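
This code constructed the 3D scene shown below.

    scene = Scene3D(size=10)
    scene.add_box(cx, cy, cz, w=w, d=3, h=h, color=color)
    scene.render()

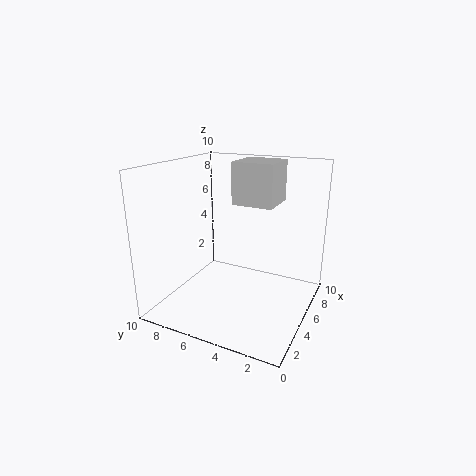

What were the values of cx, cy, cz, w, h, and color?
cx = 6; cy = 3; cz = 7; w = 3; h = 3; color = 'lightgray'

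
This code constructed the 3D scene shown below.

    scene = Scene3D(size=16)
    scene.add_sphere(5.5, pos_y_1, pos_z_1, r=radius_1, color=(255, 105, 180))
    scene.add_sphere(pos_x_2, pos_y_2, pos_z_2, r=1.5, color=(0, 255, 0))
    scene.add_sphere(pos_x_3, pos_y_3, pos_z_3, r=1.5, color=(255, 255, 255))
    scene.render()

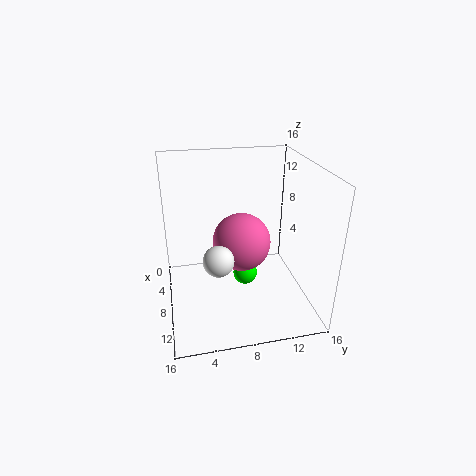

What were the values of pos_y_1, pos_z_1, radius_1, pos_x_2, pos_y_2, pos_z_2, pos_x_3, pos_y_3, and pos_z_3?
pos_y_1 = 9, pos_z_1 = 6, radius_1 = 3.5, pos_x_2 = 5.5, pos_y_2 = 9.5, pos_z_2 = 1.5, pos_x_3 = 13, pos_y_3 = 5, pos_z_3 = 8.5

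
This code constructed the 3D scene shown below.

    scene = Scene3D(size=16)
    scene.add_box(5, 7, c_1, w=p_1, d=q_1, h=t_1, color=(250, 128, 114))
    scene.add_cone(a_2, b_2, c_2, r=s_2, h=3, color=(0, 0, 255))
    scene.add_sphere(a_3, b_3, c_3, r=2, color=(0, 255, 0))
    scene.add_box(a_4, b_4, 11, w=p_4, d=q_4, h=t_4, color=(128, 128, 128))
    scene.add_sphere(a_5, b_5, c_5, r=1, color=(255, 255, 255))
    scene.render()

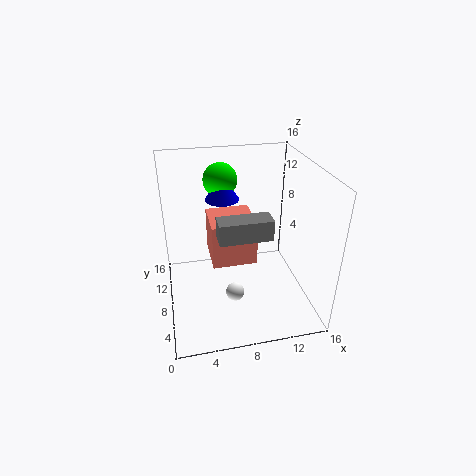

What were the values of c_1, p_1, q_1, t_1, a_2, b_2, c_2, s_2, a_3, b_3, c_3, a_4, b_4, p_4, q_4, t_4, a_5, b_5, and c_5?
c_1 = 5, p_1 = 5, q_1 = 5, t_1 = 5, a_2 = 7, b_2 = 12, c_2 = 11, s_2 = 2, a_3 = 7, b_3 = 13, c_3 = 13, a_4 = 5, b_4 = 2, p_4 = 5, q_4 = 2, t_4 = 2, a_5 = 7, b_5 = 5, c_5 = 3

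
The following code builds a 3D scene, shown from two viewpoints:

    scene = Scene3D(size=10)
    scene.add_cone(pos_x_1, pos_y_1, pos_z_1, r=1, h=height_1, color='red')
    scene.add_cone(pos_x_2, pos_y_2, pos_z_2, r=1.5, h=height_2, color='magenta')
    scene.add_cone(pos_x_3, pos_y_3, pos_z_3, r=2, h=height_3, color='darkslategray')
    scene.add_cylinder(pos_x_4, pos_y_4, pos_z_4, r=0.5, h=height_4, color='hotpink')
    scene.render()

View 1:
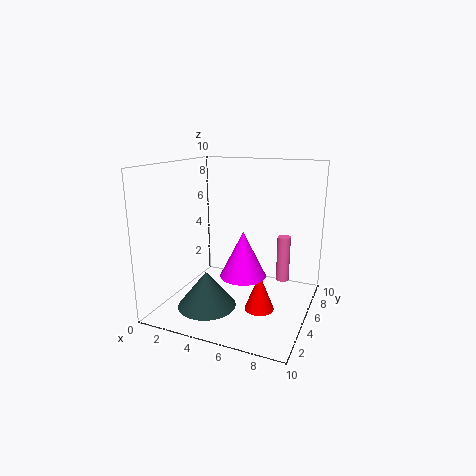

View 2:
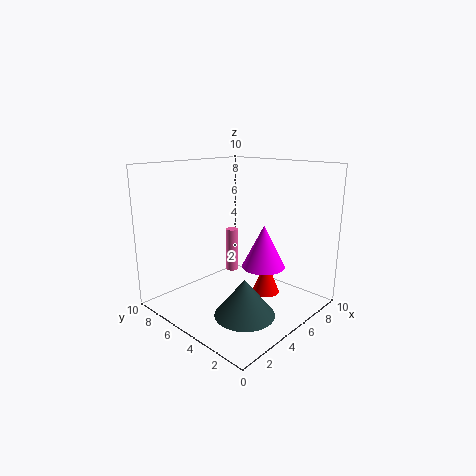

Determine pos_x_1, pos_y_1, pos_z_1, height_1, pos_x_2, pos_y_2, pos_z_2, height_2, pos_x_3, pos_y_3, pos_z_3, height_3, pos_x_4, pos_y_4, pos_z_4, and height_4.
pos_x_1 = 7, pos_y_1 = 4, pos_z_1 = 0.5, height_1 = 2.5, pos_x_2 = 6, pos_y_2 = 3.5, pos_z_2 = 3, height_2 = 3, pos_x_3 = 3.5, pos_y_3 = 3, pos_z_3 = 0.5, height_3 = 2.5, pos_x_4 = 7.5, pos_y_4 = 8, pos_z_4 = 1, height_4 = 3.5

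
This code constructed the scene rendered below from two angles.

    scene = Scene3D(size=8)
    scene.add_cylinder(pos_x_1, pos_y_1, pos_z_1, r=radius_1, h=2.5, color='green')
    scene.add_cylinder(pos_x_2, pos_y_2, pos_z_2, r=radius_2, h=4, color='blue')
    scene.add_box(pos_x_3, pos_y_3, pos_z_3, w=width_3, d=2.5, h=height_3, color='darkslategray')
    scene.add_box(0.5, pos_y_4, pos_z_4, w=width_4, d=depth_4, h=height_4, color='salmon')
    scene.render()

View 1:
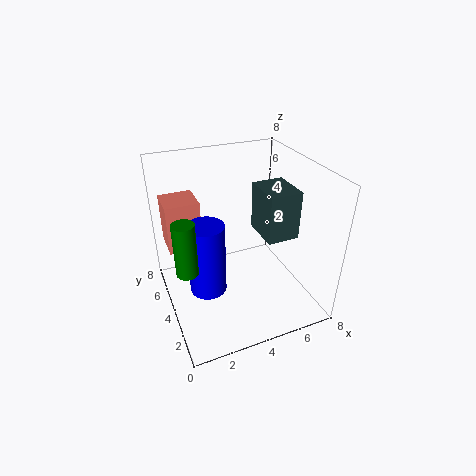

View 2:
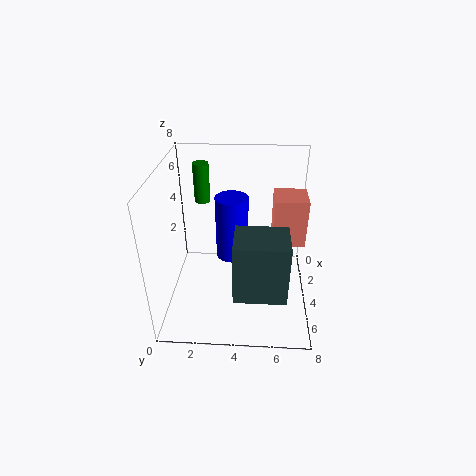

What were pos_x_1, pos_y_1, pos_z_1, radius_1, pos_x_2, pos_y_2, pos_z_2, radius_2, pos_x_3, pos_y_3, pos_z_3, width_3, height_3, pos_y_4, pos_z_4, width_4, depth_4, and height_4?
pos_x_1 = 0.5, pos_y_1 = 1.5, pos_z_1 = 4.5, radius_1 = 0.5, pos_x_2 = 2, pos_y_2 = 3.5, pos_z_2 = 1.5, radius_2 = 1, pos_x_3 = 6, pos_y_3 = 4, pos_z_3 = 3, width_3 = 2, height_3 = 3, pos_y_4 = 6, pos_z_4 = 2.5, width_4 = 2, depth_4 = 2, height_4 = 3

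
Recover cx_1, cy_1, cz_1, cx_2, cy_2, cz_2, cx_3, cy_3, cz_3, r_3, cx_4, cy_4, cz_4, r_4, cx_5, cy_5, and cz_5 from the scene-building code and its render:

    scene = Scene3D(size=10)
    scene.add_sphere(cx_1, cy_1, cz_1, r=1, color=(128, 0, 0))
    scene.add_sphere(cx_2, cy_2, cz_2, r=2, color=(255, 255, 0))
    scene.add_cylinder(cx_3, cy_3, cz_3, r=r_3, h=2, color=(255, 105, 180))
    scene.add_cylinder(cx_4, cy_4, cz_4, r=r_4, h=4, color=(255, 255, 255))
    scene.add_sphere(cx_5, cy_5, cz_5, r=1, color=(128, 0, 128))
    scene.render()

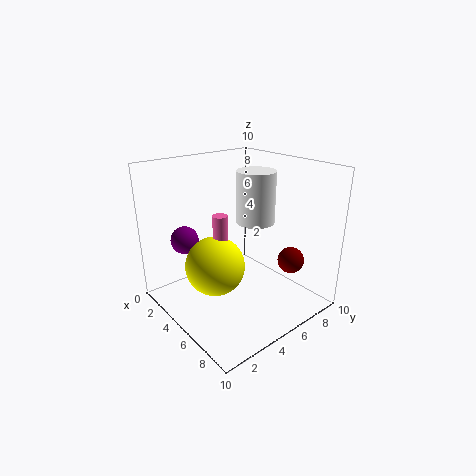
cx_1 = 6.5
cy_1 = 9
cz_1 = 2.5
cx_2 = 5
cy_2 = 3
cz_2 = 3.5
cx_3 = 5
cy_3 = 3.5
cz_3 = 5
r_3 = 0.5
cx_4 = 3.5
cy_4 = 8
cz_4 = 5
r_4 = 1.5
cx_5 = 2
cy_5 = 2.5
cz_5 = 4.5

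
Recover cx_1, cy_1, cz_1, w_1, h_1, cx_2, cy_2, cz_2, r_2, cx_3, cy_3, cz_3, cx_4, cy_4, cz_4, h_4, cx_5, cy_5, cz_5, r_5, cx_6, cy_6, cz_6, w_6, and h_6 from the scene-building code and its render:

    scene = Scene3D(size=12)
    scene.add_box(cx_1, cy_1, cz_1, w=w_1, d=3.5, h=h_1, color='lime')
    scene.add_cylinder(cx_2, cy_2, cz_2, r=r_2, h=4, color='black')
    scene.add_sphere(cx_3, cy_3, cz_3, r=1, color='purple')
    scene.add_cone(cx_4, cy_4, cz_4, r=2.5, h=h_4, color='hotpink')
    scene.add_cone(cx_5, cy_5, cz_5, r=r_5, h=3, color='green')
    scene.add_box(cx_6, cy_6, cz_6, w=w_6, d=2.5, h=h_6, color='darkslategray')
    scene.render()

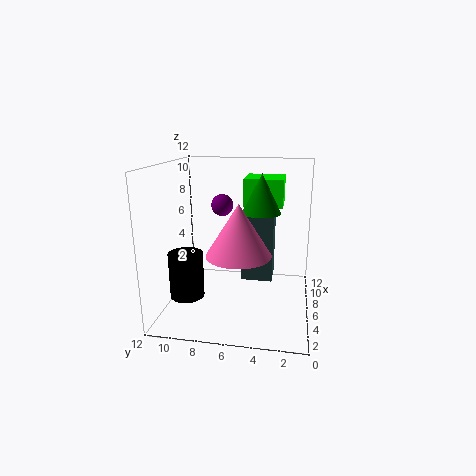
cx_1 = 8.5
cy_1 = 2.5
cz_1 = 8
w_1 = 3.5
h_1 = 2.5
cx_2 = 5.5
cy_2 = 10.5
cz_2 = 0.5
r_2 = 1.5
cx_3 = 9
cy_3 = 8
cz_3 = 8
cx_4 = 3.5
cy_4 = 5.5
cz_4 = 5.5
h_4 = 4
cx_5 = 5
cy_5 = 4
cz_5 = 8.5
r_5 = 1.5
cx_6 = 4.5
cy_6 = 3
cz_6 = 3
w_6 = 2.5
h_6 = 5.5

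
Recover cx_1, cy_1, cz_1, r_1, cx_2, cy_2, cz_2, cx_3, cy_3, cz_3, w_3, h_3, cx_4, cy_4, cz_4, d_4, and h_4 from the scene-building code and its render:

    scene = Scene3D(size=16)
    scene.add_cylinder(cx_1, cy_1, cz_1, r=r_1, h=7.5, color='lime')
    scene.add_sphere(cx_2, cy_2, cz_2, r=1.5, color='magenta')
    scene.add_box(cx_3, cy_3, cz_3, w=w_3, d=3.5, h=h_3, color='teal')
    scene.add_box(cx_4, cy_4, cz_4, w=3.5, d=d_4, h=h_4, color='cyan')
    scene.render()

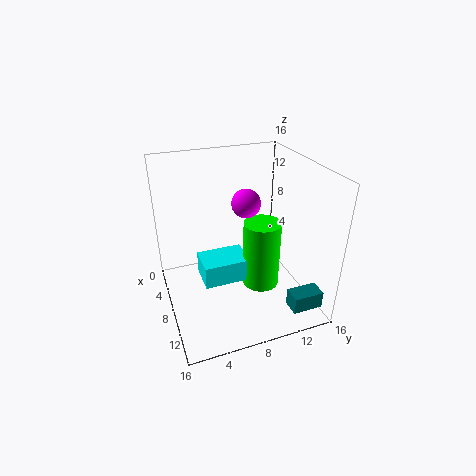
cx_1 = 10
cy_1 = 10
cz_1 = 3
r_1 = 2
cx_2 = 9
cy_2 = 8.5
cz_2 = 12.5
cx_3 = 12
cy_3 = 12.5
cz_3 = 0.5
w_3 = 2
h_3 = 2
cx_4 = 7
cy_4 = 3.5
cz_4 = 4
d_4 = 5
h_4 = 2.5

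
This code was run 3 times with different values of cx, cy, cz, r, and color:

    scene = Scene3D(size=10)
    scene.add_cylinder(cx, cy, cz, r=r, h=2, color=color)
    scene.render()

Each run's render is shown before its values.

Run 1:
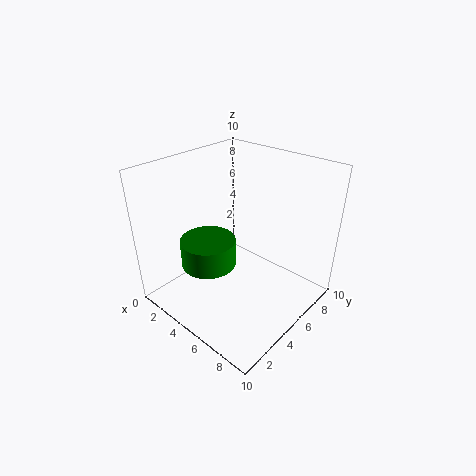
cx = 3
cy = 4
cz = 2.5
r = 2
color = 'green'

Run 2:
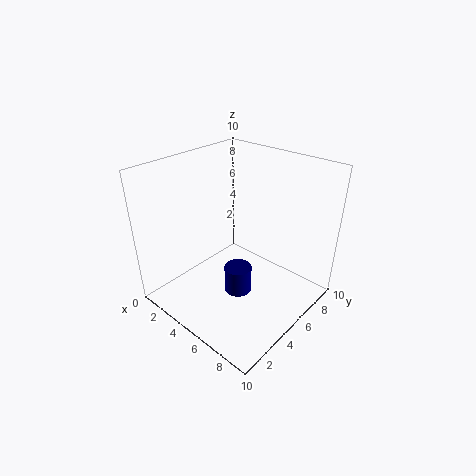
cx = 5
cy = 5
cz = 0.5
r = 1
color = 'navy'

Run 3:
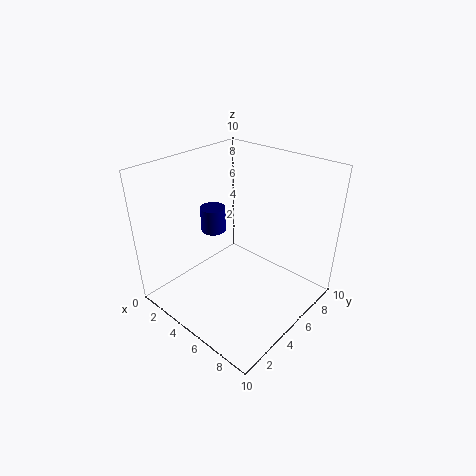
cx = 1
cy = 6.5
cz = 3.5
r = 1
color = 'navy'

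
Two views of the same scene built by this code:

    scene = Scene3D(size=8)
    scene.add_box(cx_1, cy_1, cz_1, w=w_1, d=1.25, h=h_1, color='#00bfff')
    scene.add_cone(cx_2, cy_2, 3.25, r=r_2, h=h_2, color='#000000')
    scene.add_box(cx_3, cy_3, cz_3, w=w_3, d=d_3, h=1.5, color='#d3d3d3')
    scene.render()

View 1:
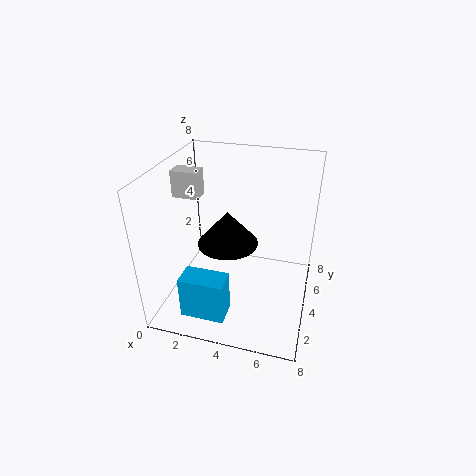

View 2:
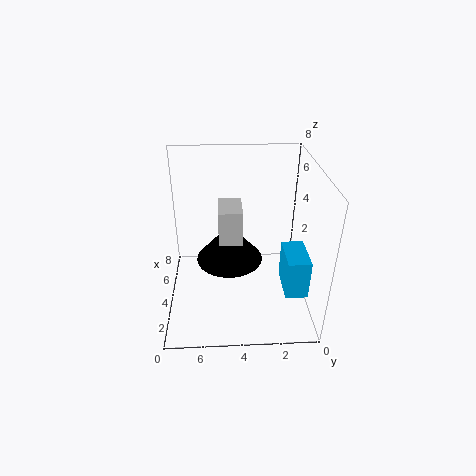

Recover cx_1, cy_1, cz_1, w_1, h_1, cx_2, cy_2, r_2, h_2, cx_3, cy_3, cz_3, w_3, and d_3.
cx_1 = 2, cy_1 = 0.25, cz_1 = 1.25, w_1 = 2.25, h_1 = 2.25, cx_2 = 3.25, cy_2 = 4.5, r_2 = 1.75, h_2 = 2, cx_3 = 0.25, cy_3 = 4, cz_3 = 6, w_3 = 1.5, d_3 = 1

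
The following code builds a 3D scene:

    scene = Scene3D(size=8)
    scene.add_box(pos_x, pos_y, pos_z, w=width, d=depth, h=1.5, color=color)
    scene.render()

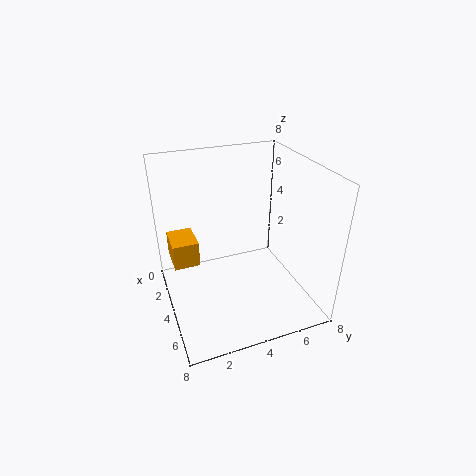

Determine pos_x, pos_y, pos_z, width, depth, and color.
pos_x = 1; pos_y = 0.5; pos_z = 2; width = 2; depth = 1.5; color = 'orange'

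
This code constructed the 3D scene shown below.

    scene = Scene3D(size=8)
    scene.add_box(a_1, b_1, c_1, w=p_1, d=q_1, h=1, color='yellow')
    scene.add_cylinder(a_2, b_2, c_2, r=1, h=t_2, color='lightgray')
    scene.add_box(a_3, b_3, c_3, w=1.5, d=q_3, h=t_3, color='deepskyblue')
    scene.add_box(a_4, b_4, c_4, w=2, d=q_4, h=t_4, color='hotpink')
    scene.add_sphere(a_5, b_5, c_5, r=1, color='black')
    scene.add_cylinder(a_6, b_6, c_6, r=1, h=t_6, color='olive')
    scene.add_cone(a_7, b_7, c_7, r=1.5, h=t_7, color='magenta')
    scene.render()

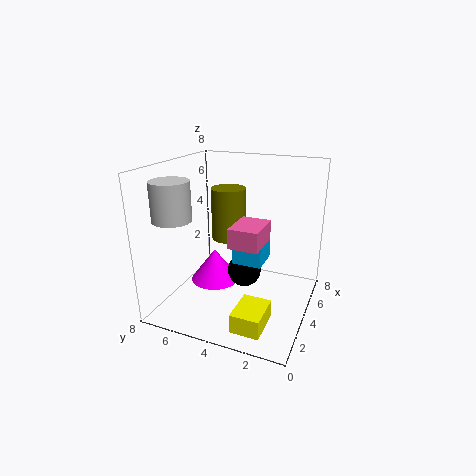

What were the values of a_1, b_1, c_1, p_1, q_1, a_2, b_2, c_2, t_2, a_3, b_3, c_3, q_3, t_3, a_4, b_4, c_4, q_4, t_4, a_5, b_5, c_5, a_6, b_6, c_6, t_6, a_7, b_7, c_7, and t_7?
a_1 = 0.5
b_1 = 1.5
c_1 = 0.5
p_1 = 2
q_1 = 1.5
a_2 = 1.5
b_2 = 6.5
c_2 = 5.5
t_2 = 2
a_3 = 2
b_3 = 2
c_3 = 3.5
q_3 = 1.5
t_3 = 1
a_4 = 1.5
b_4 = 2
c_4 = 4.5
q_4 = 1.5
t_4 = 1
a_5 = 5
b_5 = 4
c_5 = 1.5
a_6 = 5
b_6 = 5
c_6 = 3.5
t_6 = 3
a_7 = 5
b_7 = 6
c_7 = 0.5
t_7 = 2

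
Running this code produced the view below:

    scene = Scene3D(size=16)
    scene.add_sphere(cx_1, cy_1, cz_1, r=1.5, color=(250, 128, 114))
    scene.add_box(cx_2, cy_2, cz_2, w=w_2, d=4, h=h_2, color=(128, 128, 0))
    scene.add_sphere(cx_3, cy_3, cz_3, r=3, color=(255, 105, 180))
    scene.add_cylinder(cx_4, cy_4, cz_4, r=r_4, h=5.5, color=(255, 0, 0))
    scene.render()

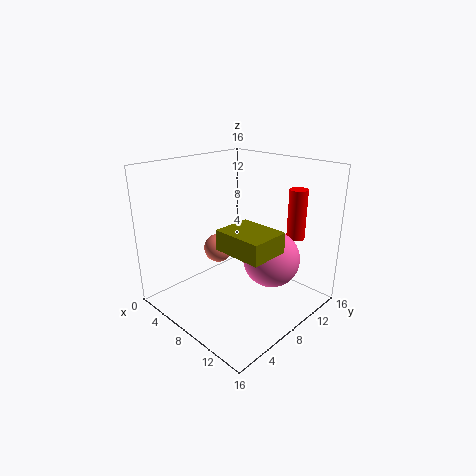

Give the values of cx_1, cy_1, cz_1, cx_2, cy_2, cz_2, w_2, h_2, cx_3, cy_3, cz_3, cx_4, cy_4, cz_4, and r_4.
cx_1 = 7.5
cy_1 = 5.5
cz_1 = 7.5
cx_2 = 10
cy_2 = 3
cz_2 = 9
w_2 = 5
h_2 = 2
cx_3 = 12
cy_3 = 9
cz_3 = 6.5
cx_4 = 12.5
cy_4 = 12.5
cz_4 = 8
r_4 = 1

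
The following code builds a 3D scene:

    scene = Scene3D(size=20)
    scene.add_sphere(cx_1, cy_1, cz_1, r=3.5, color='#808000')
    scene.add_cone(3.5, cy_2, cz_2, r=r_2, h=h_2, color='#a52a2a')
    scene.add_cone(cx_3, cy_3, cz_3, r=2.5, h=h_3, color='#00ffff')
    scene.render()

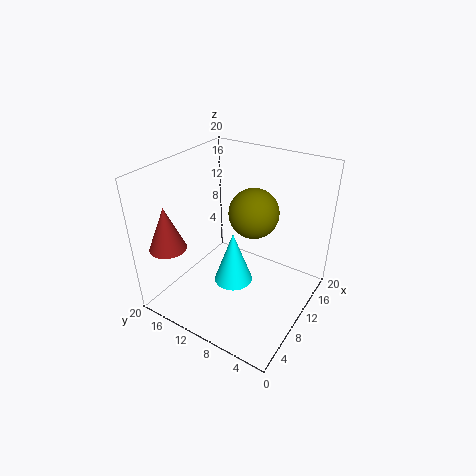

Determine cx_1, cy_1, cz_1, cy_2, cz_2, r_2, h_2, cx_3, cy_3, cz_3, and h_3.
cx_1 = 12.5; cy_1 = 9; cz_1 = 13; cy_2 = 17; cz_2 = 9.5; r_2 = 2.5; h_2 = 6; cx_3 = 6.5; cy_3 = 8.5; cz_3 = 6; h_3 = 7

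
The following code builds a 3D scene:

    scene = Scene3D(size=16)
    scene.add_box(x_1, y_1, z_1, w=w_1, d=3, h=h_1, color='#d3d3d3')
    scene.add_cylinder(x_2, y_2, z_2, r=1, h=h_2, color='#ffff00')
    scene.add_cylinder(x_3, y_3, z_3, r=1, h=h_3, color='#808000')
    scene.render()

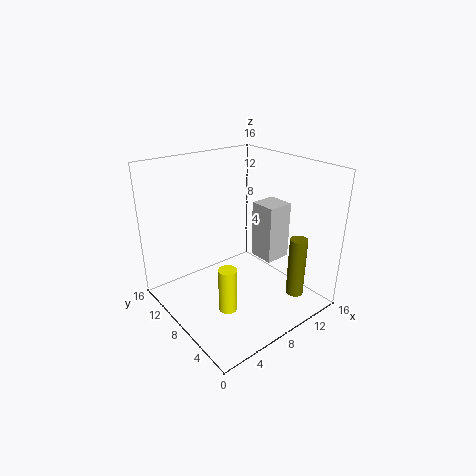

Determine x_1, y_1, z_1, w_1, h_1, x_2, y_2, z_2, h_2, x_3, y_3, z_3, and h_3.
x_1 = 10.5; y_1 = 5.5; z_1 = 5; w_1 = 3; h_1 = 6.5; x_2 = 5; y_2 = 6; z_2 = 1; h_2 = 5; x_3 = 13; y_3 = 3.5; z_3 = 1; h_3 = 7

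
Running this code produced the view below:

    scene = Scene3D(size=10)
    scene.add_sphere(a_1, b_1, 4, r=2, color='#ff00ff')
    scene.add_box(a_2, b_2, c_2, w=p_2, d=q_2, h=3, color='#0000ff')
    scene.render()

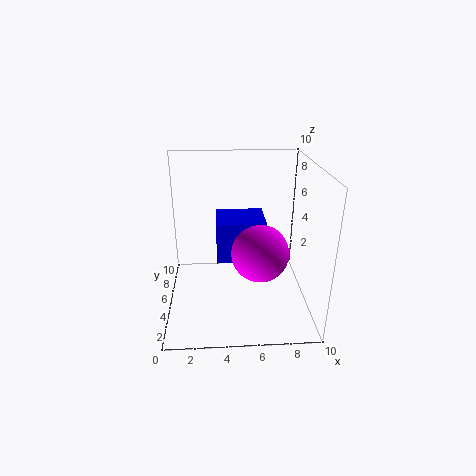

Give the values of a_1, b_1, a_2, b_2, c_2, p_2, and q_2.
a_1 = 6.5, b_1 = 4.5, a_2 = 3.5, b_2 = 5, c_2 = 3, p_2 = 3.5, q_2 = 3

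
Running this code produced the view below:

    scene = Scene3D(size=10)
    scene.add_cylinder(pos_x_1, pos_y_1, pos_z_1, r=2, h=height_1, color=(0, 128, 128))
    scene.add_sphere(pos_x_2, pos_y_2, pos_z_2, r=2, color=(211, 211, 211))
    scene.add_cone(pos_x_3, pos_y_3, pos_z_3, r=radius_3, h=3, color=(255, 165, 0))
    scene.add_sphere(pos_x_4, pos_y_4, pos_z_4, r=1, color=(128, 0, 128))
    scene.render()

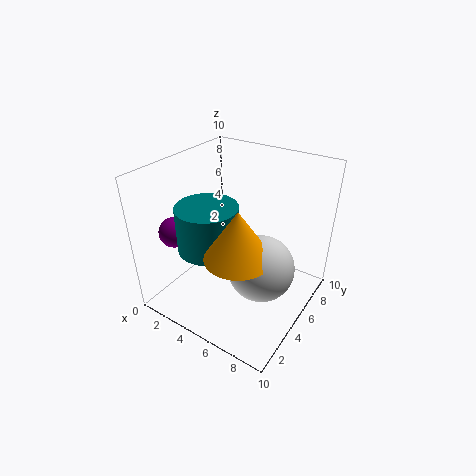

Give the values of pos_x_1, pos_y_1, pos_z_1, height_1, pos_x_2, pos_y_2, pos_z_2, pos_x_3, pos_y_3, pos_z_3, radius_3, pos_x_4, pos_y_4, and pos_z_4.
pos_x_1 = 4; pos_y_1 = 3; pos_z_1 = 5; height_1 = 3; pos_x_2 = 8; pos_y_2 = 3; pos_z_2 = 5; pos_x_3 = 7; pos_y_3 = 2; pos_z_3 = 6; radius_3 = 2; pos_x_4 = 2; pos_y_4 = 2; pos_z_4 = 6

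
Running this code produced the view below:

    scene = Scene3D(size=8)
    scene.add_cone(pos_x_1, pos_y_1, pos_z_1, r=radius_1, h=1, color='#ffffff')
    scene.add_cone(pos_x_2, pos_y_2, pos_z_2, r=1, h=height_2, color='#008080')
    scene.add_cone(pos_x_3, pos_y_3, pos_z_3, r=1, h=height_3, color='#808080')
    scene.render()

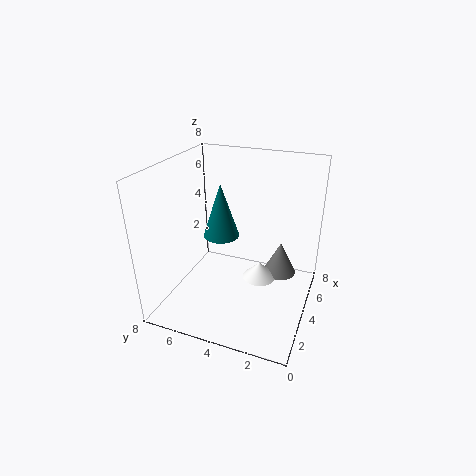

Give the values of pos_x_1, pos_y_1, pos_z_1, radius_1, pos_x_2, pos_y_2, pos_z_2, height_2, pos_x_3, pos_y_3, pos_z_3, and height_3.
pos_x_1 = 5, pos_y_1 = 3, pos_z_1 = 1, radius_1 = 1, pos_x_2 = 4, pos_y_2 = 5, pos_z_2 = 4, height_2 = 3, pos_x_3 = 6, pos_y_3 = 2, pos_z_3 = 1, height_3 = 2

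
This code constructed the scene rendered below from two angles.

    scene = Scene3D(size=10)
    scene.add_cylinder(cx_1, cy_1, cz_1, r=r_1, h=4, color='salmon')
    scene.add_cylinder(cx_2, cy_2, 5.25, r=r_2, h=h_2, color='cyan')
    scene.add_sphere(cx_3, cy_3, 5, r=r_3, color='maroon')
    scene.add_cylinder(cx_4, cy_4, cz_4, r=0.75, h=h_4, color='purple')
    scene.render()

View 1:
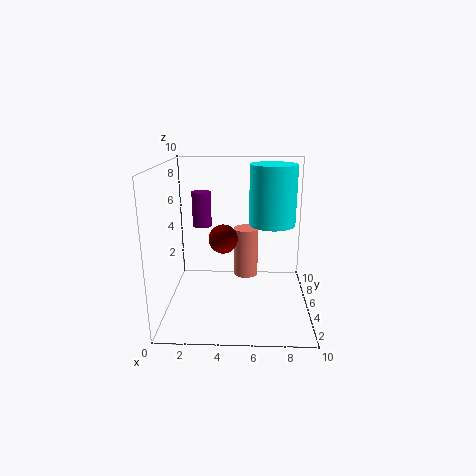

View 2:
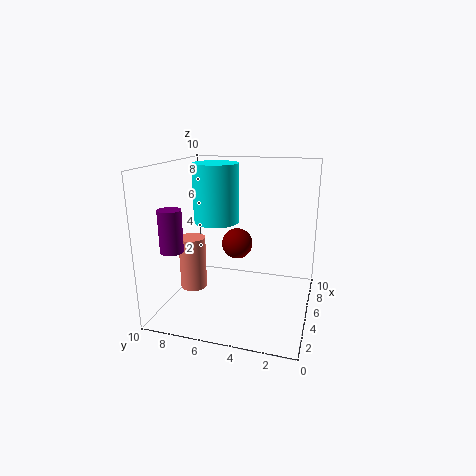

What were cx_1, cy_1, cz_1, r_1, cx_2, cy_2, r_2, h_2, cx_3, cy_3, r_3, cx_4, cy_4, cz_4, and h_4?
cx_1 = 5.5; cy_1 = 8.75; cz_1 = 0.5; r_1 = 1; cx_2 = 7.5; cy_2 = 7.5; r_2 = 1.75; h_2 = 4.5; cx_3 = 4; cy_3 = 4.75; r_3 = 1; cx_4 = 2; cy_4 = 8.5; cz_4 = 4.75; h_4 = 2.75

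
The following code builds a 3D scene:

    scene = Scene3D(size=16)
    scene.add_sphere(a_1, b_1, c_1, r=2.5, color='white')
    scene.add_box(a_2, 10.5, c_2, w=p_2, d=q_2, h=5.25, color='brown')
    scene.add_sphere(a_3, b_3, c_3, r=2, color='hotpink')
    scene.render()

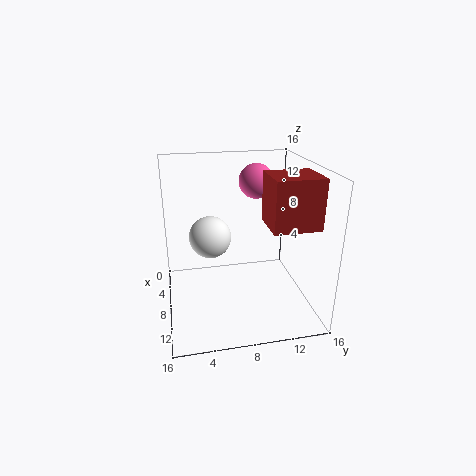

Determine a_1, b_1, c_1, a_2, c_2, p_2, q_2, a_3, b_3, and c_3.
a_1 = 5
b_1 = 5.25
c_1 = 7
a_2 = 8.5
c_2 = 10.25
p_2 = 4.5
q_2 = 5
a_3 = 5
b_3 = 10.75
c_3 = 13.5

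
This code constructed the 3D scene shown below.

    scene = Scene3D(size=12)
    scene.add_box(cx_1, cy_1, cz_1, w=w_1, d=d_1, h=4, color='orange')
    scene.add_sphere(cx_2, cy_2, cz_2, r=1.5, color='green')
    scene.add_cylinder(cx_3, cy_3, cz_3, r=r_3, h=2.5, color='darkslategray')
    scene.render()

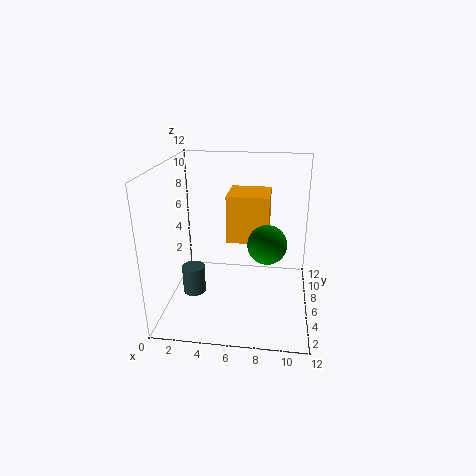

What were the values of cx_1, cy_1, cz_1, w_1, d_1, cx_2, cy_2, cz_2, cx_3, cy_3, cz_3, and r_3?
cx_1 = 5, cy_1 = 6, cz_1 = 5.5, w_1 = 3.5, d_1 = 3.5, cx_2 = 8.5, cy_2 = 4, cz_2 = 6.5, cx_3 = 2, cy_3 = 6, cz_3 = 0.5, r_3 = 1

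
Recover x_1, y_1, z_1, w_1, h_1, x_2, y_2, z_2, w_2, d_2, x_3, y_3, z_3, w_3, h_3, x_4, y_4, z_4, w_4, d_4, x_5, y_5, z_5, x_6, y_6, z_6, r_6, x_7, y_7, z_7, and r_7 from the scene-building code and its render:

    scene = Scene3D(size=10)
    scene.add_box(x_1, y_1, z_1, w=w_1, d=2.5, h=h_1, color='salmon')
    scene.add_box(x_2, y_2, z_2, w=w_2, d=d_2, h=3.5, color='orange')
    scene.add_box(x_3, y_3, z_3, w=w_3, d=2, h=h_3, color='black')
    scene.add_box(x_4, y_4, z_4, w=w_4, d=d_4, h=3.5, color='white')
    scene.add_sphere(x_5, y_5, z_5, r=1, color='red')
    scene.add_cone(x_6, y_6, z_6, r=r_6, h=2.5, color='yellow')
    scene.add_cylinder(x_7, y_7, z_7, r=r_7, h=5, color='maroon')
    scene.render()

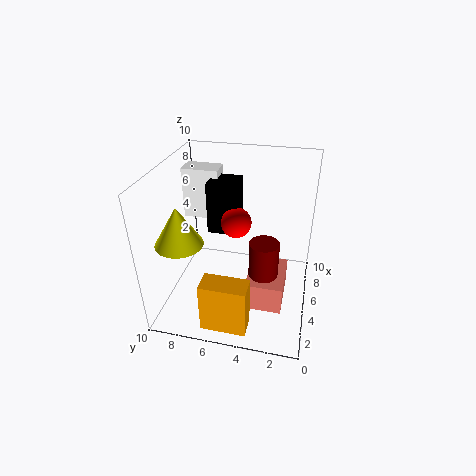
x_1 = 2.5; y_1 = 1.5; z_1 = 1; w_1 = 3.5; h_1 = 2; x_2 = 0.5; y_2 = 3.5; z_2 = 0.5; w_2 = 1.5; d_2 = 3; x_3 = 4.5; y_3 = 5; z_3 = 5.5; w_3 = 2; h_3 = 3.5; x_4 = 5.5; y_4 = 6.5; z_4 = 6; w_4 = 1.5; d_4 = 2.5; x_5 = 4.5; y_5 = 5; z_5 = 6.5; x_6 = 2; y_6 = 8; z_6 = 6; r_6 = 1.5; x_7 = 4; y_7 = 3; z_7 = 0.5; r_7 = 1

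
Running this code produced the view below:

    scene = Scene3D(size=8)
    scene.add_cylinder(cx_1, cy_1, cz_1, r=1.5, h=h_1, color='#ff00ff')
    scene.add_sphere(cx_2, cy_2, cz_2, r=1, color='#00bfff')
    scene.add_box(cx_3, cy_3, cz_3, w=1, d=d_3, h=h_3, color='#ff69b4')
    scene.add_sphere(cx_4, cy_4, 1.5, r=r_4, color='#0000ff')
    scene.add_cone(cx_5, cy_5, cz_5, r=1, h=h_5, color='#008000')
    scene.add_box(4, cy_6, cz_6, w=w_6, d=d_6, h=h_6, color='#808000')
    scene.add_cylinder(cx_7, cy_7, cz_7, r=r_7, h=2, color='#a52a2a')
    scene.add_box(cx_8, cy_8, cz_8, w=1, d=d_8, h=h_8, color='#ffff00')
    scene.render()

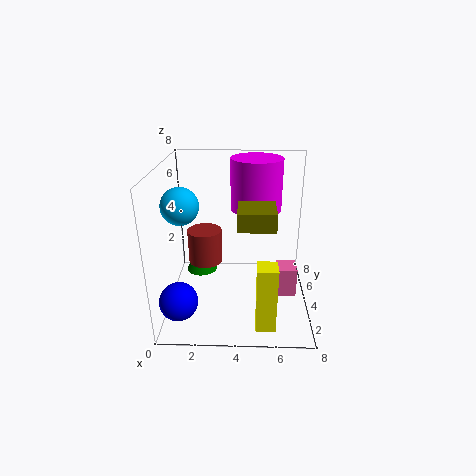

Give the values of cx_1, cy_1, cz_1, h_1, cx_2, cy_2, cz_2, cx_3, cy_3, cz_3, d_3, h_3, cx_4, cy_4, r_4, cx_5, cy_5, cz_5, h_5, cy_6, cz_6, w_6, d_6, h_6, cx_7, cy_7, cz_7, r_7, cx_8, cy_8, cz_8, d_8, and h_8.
cx_1 = 5
cy_1 = 6
cz_1 = 5
h_1 = 3
cx_2 = 1
cy_2 = 3.5
cz_2 = 6
cx_3 = 6
cy_3 = 1.5
cz_3 = 2
d_3 = 1
h_3 = 1.5
cx_4 = 1
cy_4 = 1.5
r_4 = 1
cx_5 = 1.5
cy_5 = 6.5
cz_5 = 0.5
h_5 = 1.5
cy_6 = 2.5
cz_6 = 5
w_6 = 2
d_6 = 2
h_6 = 1
cx_7 = 2
cy_7 = 5
cz_7 = 2
r_7 = 1
cx_8 = 5
cy_8 = 0.5
cz_8 = 0.5
d_8 = 1
h_8 = 3.5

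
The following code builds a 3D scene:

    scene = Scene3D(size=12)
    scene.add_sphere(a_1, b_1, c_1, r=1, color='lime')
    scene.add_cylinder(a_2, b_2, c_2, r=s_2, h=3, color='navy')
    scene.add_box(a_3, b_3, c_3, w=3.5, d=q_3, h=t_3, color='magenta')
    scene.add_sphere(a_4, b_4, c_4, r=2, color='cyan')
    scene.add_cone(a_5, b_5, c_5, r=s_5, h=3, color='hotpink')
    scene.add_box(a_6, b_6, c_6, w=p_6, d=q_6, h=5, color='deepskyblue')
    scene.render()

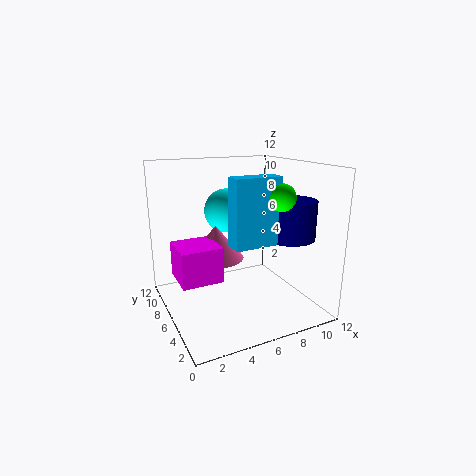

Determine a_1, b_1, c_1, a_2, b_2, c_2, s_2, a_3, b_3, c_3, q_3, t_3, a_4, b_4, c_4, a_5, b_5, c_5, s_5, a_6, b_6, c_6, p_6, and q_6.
a_1 = 7.5, b_1 = 2, c_1 = 10, a_2 = 9, b_2 = 3, c_2 = 6.5, s_2 = 2, a_3 = 1, b_3 = 5.5, c_3 = 2.5, q_3 = 3.5, t_3 = 3, a_4 = 6.5, b_4 = 9.5, c_4 = 7.5, a_5 = 5, b_5 = 8.5, c_5 = 3.5, s_5 = 2.5, a_6 = 4, b_6 = 2, c_6 = 6.5, p_6 = 3.5, q_6 = 1.5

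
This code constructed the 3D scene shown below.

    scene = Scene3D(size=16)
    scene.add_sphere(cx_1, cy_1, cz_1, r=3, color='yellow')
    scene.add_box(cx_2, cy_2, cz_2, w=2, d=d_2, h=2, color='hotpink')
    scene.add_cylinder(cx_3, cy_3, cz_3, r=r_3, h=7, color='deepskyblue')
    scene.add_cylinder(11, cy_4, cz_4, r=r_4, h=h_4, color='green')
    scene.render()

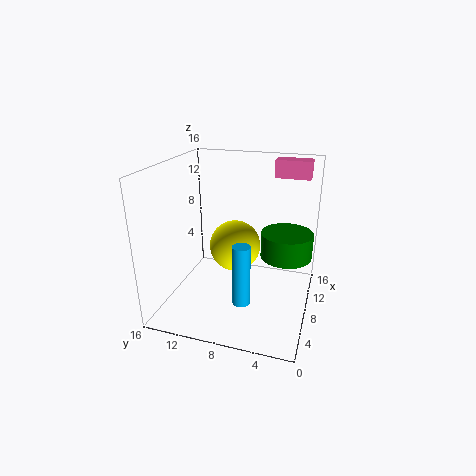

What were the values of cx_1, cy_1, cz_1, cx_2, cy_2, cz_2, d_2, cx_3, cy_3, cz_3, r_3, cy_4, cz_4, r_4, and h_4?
cx_1 = 10, cy_1 = 9, cz_1 = 6, cx_2 = 12, cy_2 = 1, cz_2 = 14, d_2 = 4, cx_3 = 6, cy_3 = 7, cz_3 = 1, r_3 = 1, cy_4 = 3, cz_4 = 5, r_4 = 3, h_4 = 3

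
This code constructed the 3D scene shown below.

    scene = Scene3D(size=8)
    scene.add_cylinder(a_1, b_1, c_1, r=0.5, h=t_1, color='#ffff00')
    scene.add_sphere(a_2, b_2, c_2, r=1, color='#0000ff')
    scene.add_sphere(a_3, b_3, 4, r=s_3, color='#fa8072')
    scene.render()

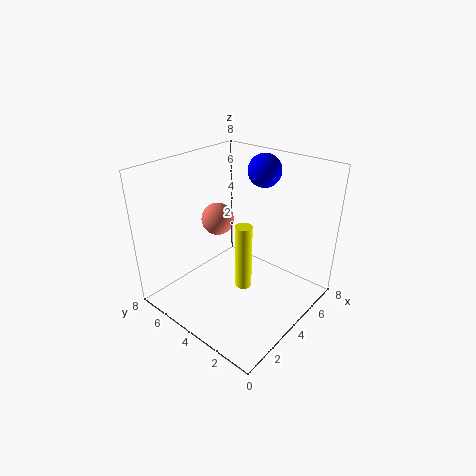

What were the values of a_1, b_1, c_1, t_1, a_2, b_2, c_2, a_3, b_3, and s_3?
a_1 = 4.5
b_1 = 4
c_1 = 0.5
t_1 = 4
a_2 = 7
b_2 = 4.5
c_2 = 7
a_3 = 5
b_3 = 6.5
s_3 = 1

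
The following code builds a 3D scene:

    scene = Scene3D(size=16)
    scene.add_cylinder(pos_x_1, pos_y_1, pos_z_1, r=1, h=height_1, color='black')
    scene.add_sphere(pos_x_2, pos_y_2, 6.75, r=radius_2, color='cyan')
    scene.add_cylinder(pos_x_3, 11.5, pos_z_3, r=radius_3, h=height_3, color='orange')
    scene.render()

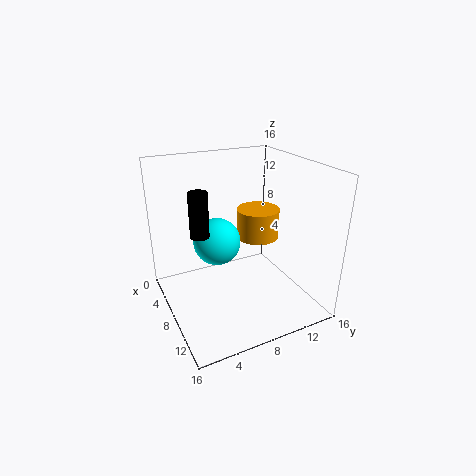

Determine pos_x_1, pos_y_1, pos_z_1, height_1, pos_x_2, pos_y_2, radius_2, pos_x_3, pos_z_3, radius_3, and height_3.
pos_x_1 = 8.25, pos_y_1 = 3.5, pos_z_1 = 9.25, height_1 = 4.75, pos_x_2 = 5.5, pos_y_2 = 6.5, radius_2 = 2.75, pos_x_3 = 6.25, pos_z_3 = 6.75, radius_3 = 2.5, height_3 = 3.5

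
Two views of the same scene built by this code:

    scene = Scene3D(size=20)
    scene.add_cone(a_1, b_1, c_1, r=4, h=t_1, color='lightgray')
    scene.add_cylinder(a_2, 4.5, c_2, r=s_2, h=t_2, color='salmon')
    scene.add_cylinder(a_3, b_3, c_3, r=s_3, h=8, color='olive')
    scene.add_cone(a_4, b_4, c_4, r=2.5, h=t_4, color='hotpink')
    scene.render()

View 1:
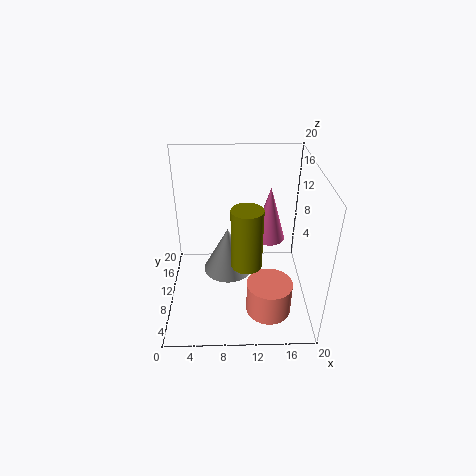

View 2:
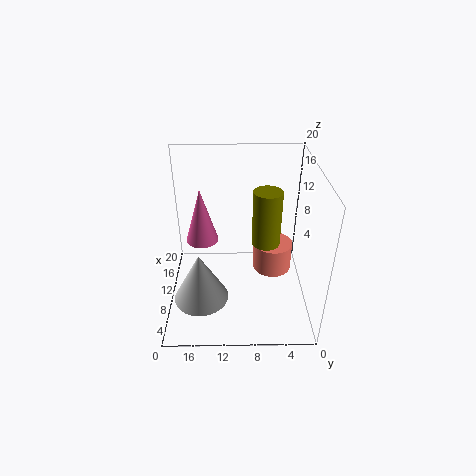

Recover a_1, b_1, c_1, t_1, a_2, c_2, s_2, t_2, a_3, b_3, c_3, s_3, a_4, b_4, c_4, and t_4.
a_1 = 8.5
b_1 = 15.5
c_1 = 0.5
t_1 = 7.5
a_2 = 14
c_2 = 2
s_2 = 3
t_2 = 4.5
a_3 = 11
b_3 = 6
c_3 = 8.5
s_3 = 2
a_4 = 15
b_4 = 15.5
c_4 = 6.5
t_4 = 8.5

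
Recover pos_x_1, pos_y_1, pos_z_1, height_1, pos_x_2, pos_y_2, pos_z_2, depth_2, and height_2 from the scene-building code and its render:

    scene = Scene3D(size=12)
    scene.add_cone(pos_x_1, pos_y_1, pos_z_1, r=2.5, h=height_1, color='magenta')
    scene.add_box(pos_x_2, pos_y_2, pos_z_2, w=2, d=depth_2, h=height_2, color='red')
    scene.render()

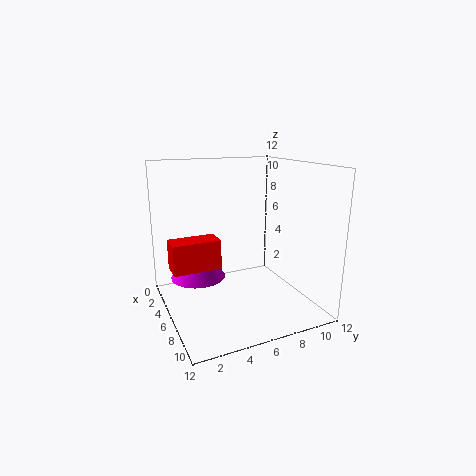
pos_x_1 = 2.5; pos_y_1 = 3.5; pos_z_1 = 1.5; height_1 = 3.5; pos_x_2 = 4; pos_y_2 = 0.5; pos_z_2 = 3.5; depth_2 = 4; height_2 = 2.5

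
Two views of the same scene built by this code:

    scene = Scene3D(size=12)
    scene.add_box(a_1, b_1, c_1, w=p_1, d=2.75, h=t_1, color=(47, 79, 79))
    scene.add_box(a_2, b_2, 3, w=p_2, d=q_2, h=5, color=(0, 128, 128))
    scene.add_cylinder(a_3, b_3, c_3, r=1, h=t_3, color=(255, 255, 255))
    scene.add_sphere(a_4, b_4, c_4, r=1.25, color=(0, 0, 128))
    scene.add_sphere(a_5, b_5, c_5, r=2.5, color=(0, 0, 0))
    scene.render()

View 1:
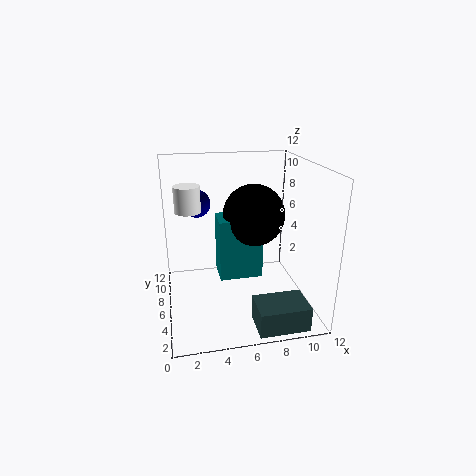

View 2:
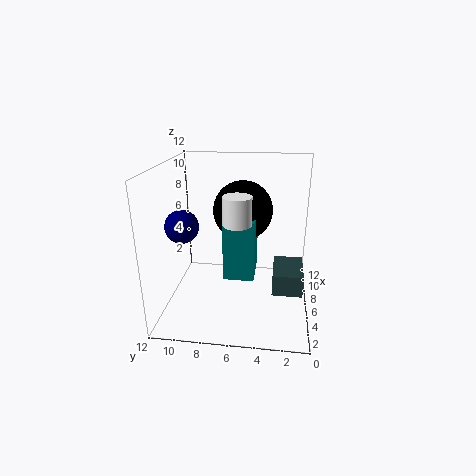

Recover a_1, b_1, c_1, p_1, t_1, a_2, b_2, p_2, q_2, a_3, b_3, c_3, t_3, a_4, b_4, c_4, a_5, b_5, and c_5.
a_1 = 6.5
b_1 = 0.25
c_1 = 0.25
p_1 = 4
t_1 = 2
a_2 = 4.25
b_2 = 4.5
p_2 = 3.5
q_2 = 2.5
a_3 = 2
b_3 = 5.5
c_3 = 8.75
t_3 = 2
a_4 = 3
b_4 = 9.75
c_4 = 8
a_5 = 7.25
b_5 = 5.75
c_5 = 8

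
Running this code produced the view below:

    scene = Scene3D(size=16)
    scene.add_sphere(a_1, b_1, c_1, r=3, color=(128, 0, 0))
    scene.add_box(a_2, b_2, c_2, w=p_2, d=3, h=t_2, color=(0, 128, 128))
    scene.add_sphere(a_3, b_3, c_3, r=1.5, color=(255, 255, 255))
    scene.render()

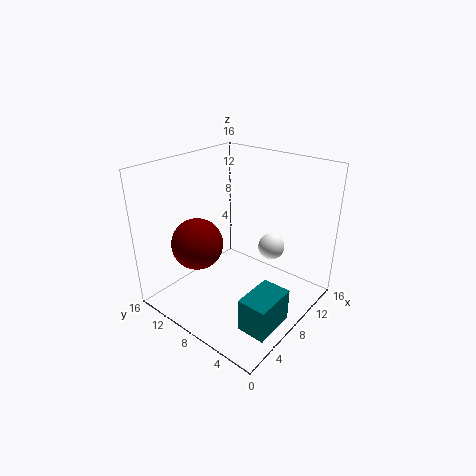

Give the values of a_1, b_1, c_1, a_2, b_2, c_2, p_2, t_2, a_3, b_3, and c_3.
a_1 = 6
b_1 = 12.5
c_1 = 6.5
a_2 = 2.5
b_2 = 0.5
c_2 = 1.5
p_2 = 4.5
t_2 = 3.5
a_3 = 11
b_3 = 5.5
c_3 = 6.5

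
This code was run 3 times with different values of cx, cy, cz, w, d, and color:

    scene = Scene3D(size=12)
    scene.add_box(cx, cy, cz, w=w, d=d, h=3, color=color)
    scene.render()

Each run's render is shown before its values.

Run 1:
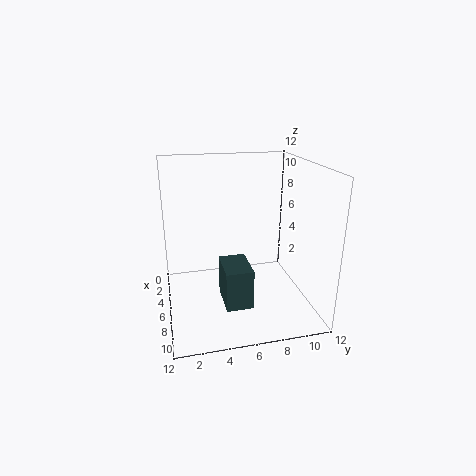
cx = 8, cy = 4, cz = 2.5, w = 3, d = 2, color = 'darkslategray'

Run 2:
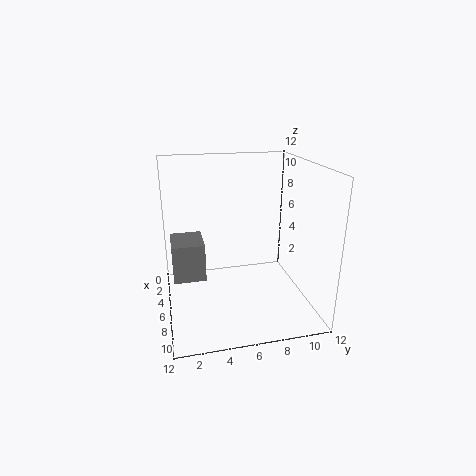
cx = 5, cy = 0.5, cz = 3.5, w = 3, d = 2.5, color = 'gray'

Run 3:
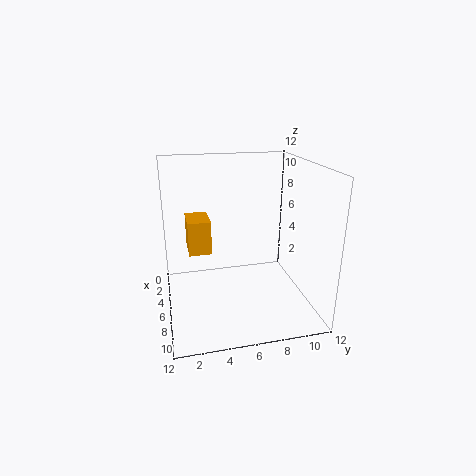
cx = 1.5, cy = 2, cz = 4, w = 3, d = 2, color = 'orange'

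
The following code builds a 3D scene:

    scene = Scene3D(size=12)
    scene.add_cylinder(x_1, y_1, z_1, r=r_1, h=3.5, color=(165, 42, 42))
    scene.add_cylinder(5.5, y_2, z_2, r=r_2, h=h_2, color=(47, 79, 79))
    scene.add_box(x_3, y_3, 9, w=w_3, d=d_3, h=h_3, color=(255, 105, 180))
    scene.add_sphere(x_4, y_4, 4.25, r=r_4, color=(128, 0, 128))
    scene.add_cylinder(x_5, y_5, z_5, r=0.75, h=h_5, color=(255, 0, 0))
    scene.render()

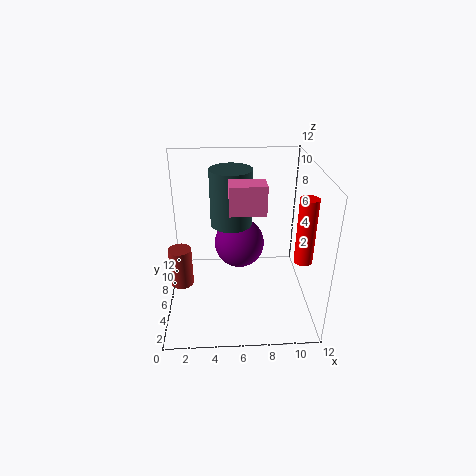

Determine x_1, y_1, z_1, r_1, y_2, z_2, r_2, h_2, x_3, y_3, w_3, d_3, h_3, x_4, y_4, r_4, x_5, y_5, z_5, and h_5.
x_1 = 1
y_1 = 6.5
z_1 = 1.25
r_1 = 1
y_2 = 7.25
z_2 = 6.75
r_2 = 1.75
h_2 = 4.75
x_3 = 5.25
y_3 = 3.75
w_3 = 2.75
d_3 = 1.75
h_3 = 2.25
x_4 = 6.25
y_4 = 8.25
r_4 = 2.25
x_5 = 11.25
y_5 = 4.5
z_5 = 4.5
h_5 = 5.5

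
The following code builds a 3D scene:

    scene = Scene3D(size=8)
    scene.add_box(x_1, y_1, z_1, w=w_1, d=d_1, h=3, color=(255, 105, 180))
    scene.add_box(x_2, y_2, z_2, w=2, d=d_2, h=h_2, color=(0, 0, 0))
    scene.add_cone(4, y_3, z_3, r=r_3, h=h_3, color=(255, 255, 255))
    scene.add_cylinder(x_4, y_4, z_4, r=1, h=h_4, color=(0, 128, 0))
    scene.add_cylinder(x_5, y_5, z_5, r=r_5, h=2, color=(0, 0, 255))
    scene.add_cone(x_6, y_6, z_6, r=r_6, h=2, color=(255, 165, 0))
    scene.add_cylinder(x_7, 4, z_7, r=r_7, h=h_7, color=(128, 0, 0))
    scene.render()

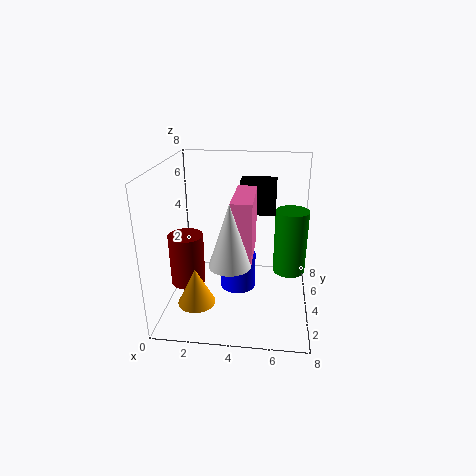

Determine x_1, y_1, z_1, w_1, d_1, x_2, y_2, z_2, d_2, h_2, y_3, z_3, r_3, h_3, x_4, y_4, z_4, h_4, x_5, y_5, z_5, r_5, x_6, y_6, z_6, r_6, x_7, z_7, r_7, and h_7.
x_1 = 4, y_1 = 1, z_1 = 4, w_1 = 1, d_1 = 3, x_2 = 4, y_2 = 5, z_2 = 5, d_2 = 1, h_2 = 2, y_3 = 1, z_3 = 4, r_3 = 1, h_3 = 3, x_4 = 7, y_4 = 6, z_4 = 1, h_4 = 4, x_5 = 4, y_5 = 4, z_5 = 1, r_5 = 1, x_6 = 2, y_6 = 2, z_6 = 1, r_6 = 1, x_7 = 1, z_7 = 1, r_7 = 1, h_7 = 3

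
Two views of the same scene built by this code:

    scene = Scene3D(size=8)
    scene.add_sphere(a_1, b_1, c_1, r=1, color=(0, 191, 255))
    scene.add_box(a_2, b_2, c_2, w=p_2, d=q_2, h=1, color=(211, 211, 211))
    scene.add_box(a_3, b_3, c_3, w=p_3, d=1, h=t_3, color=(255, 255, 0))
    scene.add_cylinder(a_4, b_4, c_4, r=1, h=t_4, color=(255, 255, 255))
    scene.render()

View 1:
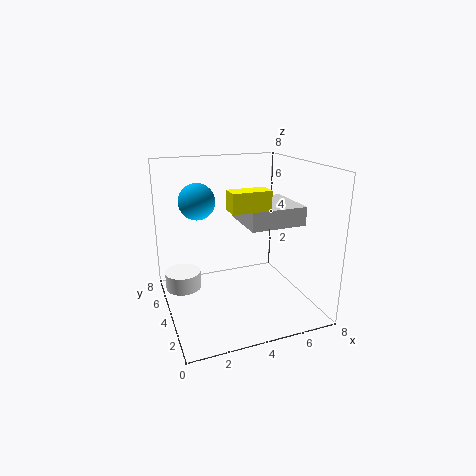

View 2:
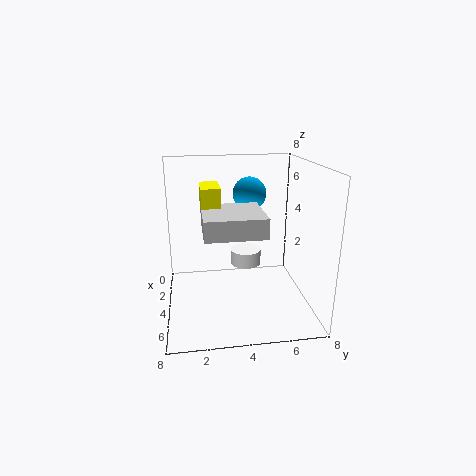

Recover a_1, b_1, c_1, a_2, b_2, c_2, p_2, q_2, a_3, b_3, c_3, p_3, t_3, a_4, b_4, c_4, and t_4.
a_1 = 2; b_1 = 5; c_1 = 6; a_2 = 4; b_2 = 2; c_2 = 5; p_2 = 3; q_2 = 3; a_3 = 3; b_3 = 2; c_3 = 6; p_3 = 2; t_3 = 1; a_4 = 1; b_4 = 5; c_4 = 1; t_4 = 1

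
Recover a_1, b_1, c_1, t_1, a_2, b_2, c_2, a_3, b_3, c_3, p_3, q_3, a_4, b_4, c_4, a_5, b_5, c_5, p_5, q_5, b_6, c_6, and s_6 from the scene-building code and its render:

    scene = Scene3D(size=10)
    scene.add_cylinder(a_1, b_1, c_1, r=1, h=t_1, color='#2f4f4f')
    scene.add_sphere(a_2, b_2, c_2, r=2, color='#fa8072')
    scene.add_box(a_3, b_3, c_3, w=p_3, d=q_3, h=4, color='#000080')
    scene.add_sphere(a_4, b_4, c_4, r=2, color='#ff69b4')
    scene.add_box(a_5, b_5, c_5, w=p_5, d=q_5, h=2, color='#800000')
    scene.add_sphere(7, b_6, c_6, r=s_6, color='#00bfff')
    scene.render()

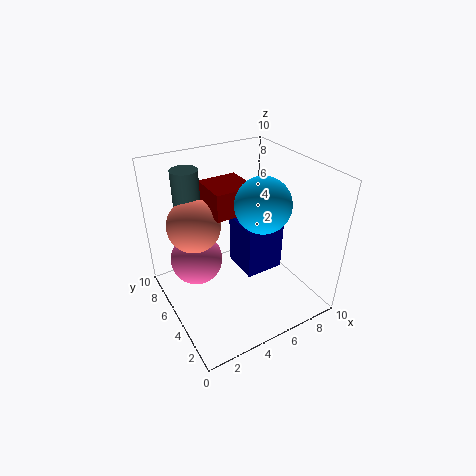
a_1 = 3, b_1 = 9, c_1 = 5, t_1 = 4, a_2 = 3, b_2 = 8, c_2 = 5, a_3 = 6, b_3 = 5, c_3 = 1, p_3 = 3, q_3 = 3, a_4 = 3, b_4 = 8, c_4 = 2, a_5 = 4, b_5 = 6, c_5 = 6, p_5 = 3, q_5 = 3, b_6 = 5, c_6 = 7, s_6 = 2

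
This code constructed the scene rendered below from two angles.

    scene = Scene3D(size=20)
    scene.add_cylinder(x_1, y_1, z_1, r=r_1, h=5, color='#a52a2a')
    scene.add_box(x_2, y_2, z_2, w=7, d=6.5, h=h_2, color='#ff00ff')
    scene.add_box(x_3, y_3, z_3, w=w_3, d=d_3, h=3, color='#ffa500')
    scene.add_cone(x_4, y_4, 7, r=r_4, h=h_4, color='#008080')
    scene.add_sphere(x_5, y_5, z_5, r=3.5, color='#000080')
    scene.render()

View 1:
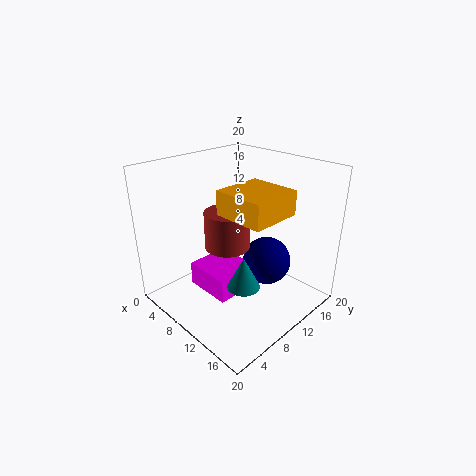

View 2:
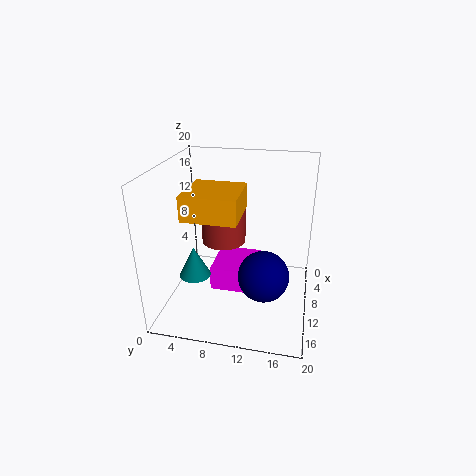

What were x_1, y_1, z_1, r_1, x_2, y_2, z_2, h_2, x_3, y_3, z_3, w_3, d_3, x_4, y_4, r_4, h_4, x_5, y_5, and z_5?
x_1 = 10, y_1 = 8, z_1 = 9.5, r_1 = 3, x_2 = 4, y_2 = 6, z_2 = 1.5, h_2 = 3.5, x_3 = 11.5, y_3 = 5, z_3 = 15.5, w_3 = 6.5, d_3 = 6.5, x_4 = 15.5, y_4 = 5.5, r_4 = 2, h_4 = 4, x_5 = 12, y_5 = 14, z_5 = 5.5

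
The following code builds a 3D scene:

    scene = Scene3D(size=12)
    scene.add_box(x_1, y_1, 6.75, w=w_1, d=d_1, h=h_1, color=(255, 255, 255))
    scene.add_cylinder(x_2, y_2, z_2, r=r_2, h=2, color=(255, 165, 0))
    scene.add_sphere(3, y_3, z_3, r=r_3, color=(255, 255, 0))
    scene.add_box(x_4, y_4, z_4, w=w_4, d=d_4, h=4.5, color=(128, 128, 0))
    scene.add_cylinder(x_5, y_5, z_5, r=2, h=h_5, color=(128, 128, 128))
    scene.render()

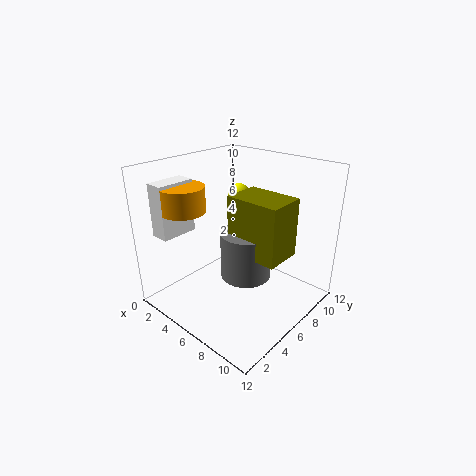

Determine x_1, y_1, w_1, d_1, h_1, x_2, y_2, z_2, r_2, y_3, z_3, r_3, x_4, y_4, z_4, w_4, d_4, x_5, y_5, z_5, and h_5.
x_1 = 1.75, y_1 = 0.75, w_1 = 1.5, d_1 = 3, h_1 = 4.25, x_2 = 3.5, y_2 = 2.5, z_2 = 8.75, r_2 = 1.75, y_3 = 9.5, z_3 = 8.25, r_3 = 1, x_4 = 6.5, y_4 = 4.25, z_4 = 5.75, w_4 = 4.25, d_4 = 3, x_5 = 7.5, y_5 = 5.25, z_5 = 3.5, h_5 = 3.75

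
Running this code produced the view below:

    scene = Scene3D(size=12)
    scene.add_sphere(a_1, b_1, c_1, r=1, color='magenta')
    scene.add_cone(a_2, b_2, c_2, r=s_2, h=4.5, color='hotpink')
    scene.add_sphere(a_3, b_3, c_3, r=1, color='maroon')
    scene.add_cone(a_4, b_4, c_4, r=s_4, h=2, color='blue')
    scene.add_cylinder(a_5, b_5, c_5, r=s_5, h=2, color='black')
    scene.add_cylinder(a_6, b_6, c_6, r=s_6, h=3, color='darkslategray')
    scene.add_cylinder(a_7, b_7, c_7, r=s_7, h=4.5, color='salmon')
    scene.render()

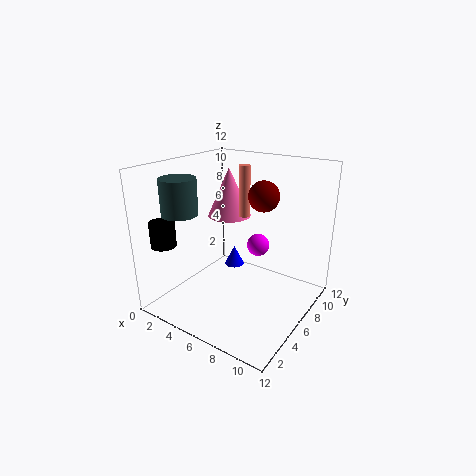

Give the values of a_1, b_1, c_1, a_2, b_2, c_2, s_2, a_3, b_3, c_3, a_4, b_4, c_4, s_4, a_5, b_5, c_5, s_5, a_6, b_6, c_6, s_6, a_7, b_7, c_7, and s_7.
a_1 = 6.5; b_1 = 8.5; c_1 = 4.5; a_2 = 3; b_2 = 9; c_2 = 6.5; s_2 = 2; a_3 = 10; b_3 = 3; c_3 = 11; a_4 = 2.5; b_4 = 10.5; c_4 = 0.5; s_4 = 1; a_5 = 2; b_5 = 1.5; c_5 = 6; s_5 = 1; a_6 = 2; b_6 = 3.5; c_6 = 8; s_6 = 1.5; a_7 = 5; b_7 = 8.5; c_7 = 7; s_7 = 0.5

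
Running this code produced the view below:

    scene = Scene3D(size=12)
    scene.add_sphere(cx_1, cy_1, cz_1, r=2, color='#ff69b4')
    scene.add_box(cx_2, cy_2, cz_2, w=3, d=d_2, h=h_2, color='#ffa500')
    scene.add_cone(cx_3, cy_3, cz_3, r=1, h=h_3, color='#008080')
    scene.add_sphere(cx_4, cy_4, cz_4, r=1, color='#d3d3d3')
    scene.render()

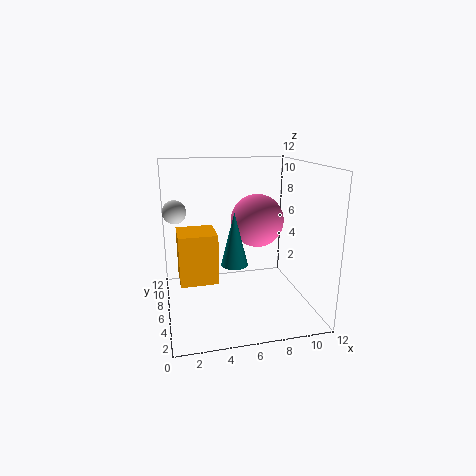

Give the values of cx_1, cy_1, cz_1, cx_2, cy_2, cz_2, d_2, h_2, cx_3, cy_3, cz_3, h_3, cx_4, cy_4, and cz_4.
cx_1 = 7
cy_1 = 4
cz_1 = 8
cx_2 = 1
cy_2 = 4
cz_2 = 3
d_2 = 3
h_2 = 4
cx_3 = 5
cy_3 = 3
cz_3 = 5
h_3 = 4
cx_4 = 1
cy_4 = 8
cz_4 = 8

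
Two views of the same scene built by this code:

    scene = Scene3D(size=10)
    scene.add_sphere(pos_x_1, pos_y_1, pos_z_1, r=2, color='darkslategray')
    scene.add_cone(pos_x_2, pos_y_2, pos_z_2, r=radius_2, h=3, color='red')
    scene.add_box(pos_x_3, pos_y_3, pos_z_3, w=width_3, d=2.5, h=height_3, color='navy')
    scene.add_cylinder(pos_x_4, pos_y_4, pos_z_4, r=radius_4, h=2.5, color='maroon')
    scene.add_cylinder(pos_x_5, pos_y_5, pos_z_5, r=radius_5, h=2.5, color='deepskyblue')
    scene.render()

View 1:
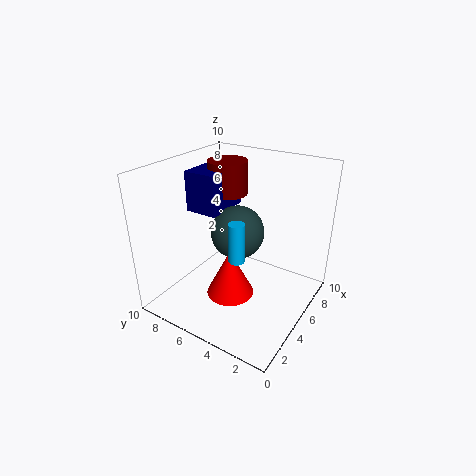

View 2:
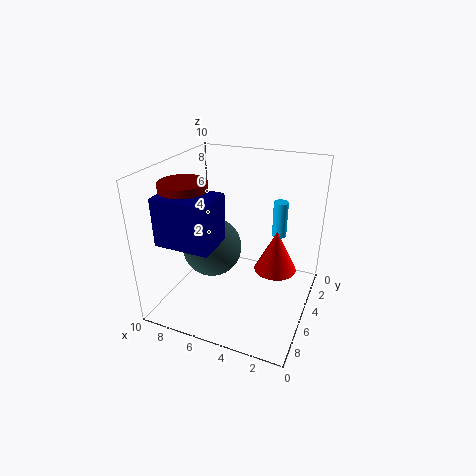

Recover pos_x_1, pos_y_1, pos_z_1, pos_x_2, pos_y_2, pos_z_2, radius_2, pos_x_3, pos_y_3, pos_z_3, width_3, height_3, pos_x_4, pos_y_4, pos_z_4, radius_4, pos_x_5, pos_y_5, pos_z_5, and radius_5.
pos_x_1 = 6.5, pos_y_1 = 6, pos_z_1 = 4.5, pos_x_2 = 2.5, pos_y_2 = 4, pos_z_2 = 2.5, radius_2 = 1.5, pos_x_3 = 5, pos_y_3 = 7, pos_z_3 = 6, width_3 = 3.5, height_3 = 3, pos_x_4 = 7.5, pos_y_4 = 7.5, pos_z_4 = 7, radius_4 = 1.5, pos_x_5 = 2.5, pos_y_5 = 3.5, pos_z_5 = 5, radius_5 = 0.5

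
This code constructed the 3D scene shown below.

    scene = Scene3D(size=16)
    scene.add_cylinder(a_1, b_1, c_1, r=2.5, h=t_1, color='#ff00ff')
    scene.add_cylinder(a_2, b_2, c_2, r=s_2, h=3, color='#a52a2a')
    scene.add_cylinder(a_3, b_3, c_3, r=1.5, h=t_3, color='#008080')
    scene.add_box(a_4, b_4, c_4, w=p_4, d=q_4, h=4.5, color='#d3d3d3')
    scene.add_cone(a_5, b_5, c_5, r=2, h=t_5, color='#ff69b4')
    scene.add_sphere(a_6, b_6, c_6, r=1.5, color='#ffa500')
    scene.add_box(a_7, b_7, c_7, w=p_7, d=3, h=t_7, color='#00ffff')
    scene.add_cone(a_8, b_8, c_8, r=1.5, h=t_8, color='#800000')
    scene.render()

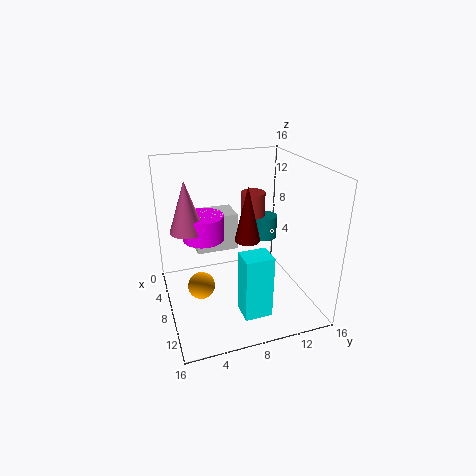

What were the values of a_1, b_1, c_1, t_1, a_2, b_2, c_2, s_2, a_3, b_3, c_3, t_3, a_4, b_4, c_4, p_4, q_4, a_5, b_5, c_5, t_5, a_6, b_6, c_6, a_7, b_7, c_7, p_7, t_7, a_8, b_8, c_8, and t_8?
a_1 = 4; b_1 = 5; c_1 = 6.5; t_1 = 3; a_2 = 3.5; b_2 = 11.5; c_2 = 8.5; s_2 = 1.5; a_3 = 3; b_3 = 13.5; c_3 = 5; t_3 = 3; a_4 = 1.5; b_4 = 4; c_4 = 5; p_4 = 3.5; q_4 = 5; a_5 = 4.5; b_5 = 3; c_5 = 8; t_5 = 6; a_6 = 8.5; b_6 = 3.5; c_6 = 3; a_7 = 11; b_7 = 7; c_7 = 1; p_7 = 2.5; t_7 = 7; a_8 = 7; b_8 = 9.5; c_8 = 7; t_8 = 6.5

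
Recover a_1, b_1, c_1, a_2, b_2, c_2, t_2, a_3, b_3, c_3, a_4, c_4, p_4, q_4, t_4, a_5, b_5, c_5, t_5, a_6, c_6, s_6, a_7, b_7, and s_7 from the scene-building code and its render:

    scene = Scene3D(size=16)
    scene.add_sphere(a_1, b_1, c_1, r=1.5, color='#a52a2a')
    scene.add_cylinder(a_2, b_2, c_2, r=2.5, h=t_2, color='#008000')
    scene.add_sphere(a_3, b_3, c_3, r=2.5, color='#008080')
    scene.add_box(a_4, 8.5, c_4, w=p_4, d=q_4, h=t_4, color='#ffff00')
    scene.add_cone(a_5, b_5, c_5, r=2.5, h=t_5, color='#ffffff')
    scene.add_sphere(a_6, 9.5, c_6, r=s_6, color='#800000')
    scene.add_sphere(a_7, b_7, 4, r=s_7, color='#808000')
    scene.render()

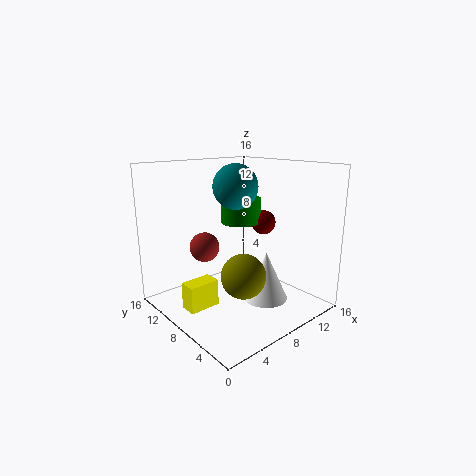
a_1 = 3.5, b_1 = 8, c_1 = 8, a_2 = 11.5, b_2 = 11.5, c_2 = 8.5, t_2 = 3, a_3 = 8.5, b_3 = 9, c_3 = 13.5, a_4 = 2, c_4 = 0.5, p_4 = 3.5, q_4 = 2, t_4 = 3, a_5 = 10, b_5 = 5.5, c_5 = 1, t_5 = 5.5, a_6 = 13.5, c_6 = 8.5, s_6 = 1.5, a_7 = 7.5, b_7 = 6.5, s_7 = 2.5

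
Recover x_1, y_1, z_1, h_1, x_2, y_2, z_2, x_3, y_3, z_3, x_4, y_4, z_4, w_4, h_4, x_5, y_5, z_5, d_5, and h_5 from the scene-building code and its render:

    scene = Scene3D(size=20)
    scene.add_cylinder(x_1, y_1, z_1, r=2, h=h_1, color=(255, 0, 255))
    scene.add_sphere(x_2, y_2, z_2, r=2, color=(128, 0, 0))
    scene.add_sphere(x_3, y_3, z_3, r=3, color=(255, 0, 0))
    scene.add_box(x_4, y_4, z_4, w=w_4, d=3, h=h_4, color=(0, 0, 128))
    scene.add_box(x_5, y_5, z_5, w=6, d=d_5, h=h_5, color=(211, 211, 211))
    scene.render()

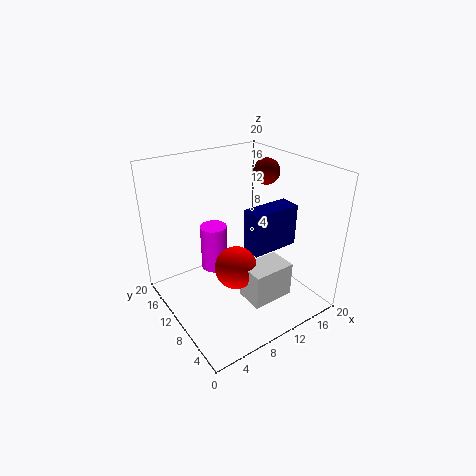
x_1 = 9; y_1 = 15; z_1 = 3; h_1 = 7; x_2 = 18; y_2 = 14; z_2 = 17; x_3 = 9; y_3 = 9; z_3 = 6; x_4 = 11; y_4 = 7; z_4 = 8; w_4 = 7; h_4 = 6; x_5 = 9; y_5 = 4; z_5 = 2; d_5 = 4; h_5 = 5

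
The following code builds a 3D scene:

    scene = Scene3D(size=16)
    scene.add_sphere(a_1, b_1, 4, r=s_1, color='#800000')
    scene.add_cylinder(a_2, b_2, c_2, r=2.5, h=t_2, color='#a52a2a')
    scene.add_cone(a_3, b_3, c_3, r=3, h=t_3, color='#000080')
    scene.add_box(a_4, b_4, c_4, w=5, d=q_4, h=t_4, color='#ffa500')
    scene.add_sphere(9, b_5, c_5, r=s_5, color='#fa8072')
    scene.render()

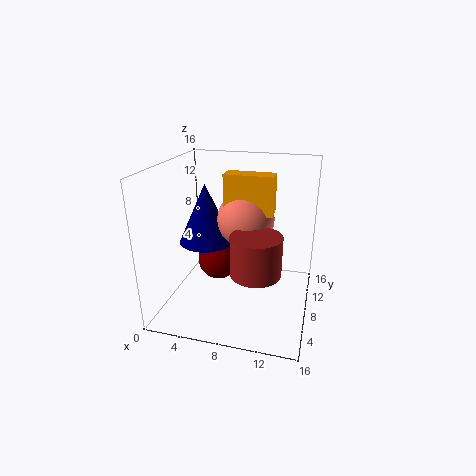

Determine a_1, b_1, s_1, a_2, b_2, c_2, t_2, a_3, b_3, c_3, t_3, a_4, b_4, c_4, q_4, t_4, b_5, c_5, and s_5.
a_1 = 5; b_1 = 10; s_1 = 2.5; a_2 = 11; b_2 = 3.5; c_2 = 6.5; t_2 = 4; a_3 = 4.5; b_3 = 7.5; c_3 = 7.5; t_3 = 6.5; a_4 = 7; b_4 = 6; c_4 = 11.5; q_4 = 2; t_4 = 4; b_5 = 7.5; c_5 = 10.5; s_5 = 3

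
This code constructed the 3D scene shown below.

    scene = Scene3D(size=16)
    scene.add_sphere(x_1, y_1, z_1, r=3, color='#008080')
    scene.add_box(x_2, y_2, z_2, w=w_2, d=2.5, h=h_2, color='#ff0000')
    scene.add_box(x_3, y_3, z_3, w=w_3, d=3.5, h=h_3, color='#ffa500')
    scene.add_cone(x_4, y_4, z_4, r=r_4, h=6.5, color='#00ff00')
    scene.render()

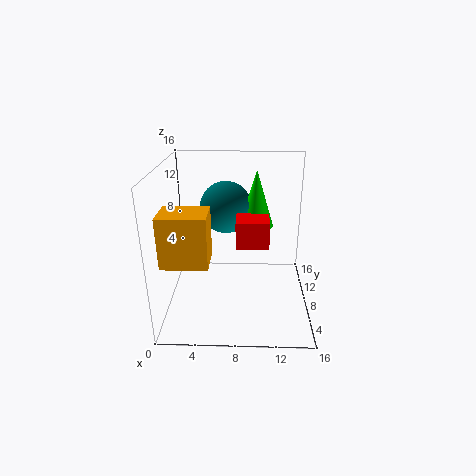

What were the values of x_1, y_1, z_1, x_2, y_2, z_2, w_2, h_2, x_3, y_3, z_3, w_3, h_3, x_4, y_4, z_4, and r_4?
x_1 = 6.5, y_1 = 11, z_1 = 10.5, x_2 = 8, y_2 = 1.5, z_2 = 10, w_2 = 3, h_2 = 2.5, x_3 = 1, y_3 = 1, z_3 = 8, w_3 = 4.5, h_3 = 5, x_4 = 10, y_4 = 10.5, z_4 = 8.5, r_4 = 2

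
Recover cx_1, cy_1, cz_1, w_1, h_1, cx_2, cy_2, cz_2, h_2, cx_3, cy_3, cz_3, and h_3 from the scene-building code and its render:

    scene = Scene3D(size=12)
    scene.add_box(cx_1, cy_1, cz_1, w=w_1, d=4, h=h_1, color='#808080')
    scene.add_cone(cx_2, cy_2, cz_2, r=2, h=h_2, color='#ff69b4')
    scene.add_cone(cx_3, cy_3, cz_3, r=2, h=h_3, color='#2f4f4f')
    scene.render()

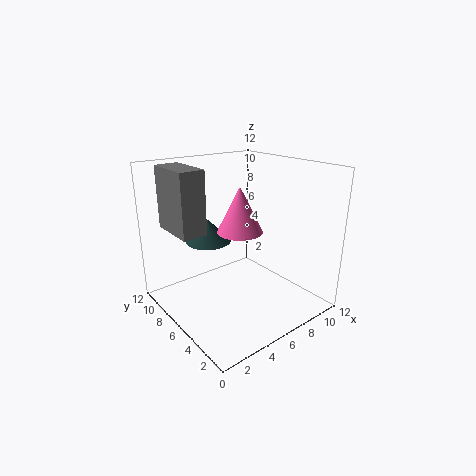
cx_1 = 1
cy_1 = 6
cz_1 = 7
w_1 = 2
h_1 = 5
cx_2 = 7
cy_2 = 7
cz_2 = 6
h_2 = 4
cx_3 = 5
cy_3 = 9
cz_3 = 5
h_3 = 2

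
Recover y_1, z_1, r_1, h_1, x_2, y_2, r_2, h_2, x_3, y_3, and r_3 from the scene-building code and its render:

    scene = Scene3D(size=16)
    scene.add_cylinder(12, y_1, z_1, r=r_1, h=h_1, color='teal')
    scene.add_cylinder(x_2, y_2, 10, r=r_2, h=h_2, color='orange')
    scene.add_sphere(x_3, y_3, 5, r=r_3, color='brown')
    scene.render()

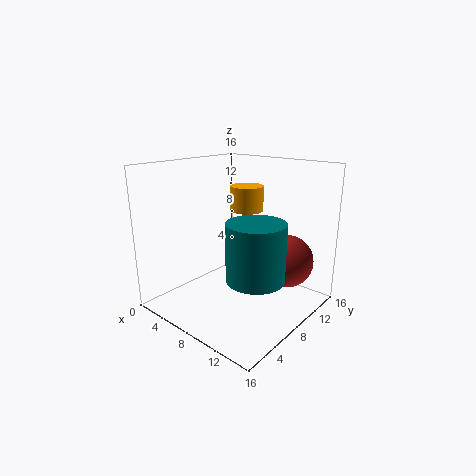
y_1 = 6
z_1 = 5
r_1 = 3
h_1 = 6
x_2 = 6
y_2 = 12
r_2 = 2
h_2 = 3
x_3 = 12
y_3 = 12
r_3 = 3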